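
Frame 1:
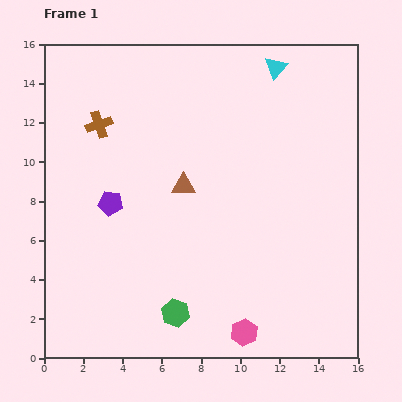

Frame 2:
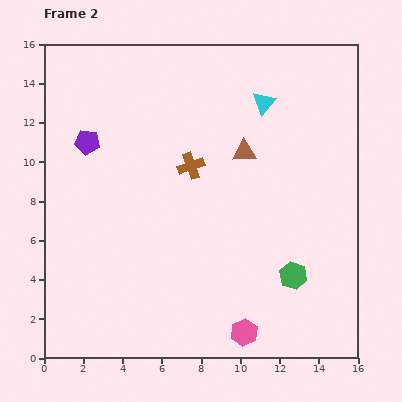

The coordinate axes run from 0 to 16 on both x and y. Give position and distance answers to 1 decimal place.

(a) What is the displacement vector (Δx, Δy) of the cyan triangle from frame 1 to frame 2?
(-0.6, -1.8)

The cyan triangle was at (11.8, 14.8) in frame 1 and (11.2, 13.0) in frame 2.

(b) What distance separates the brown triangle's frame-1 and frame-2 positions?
3.5

The brown triangle moved from (7.1, 8.8) to (10.2, 10.5), a distance of √(3.1² + 1.7²) ≈ 3.5.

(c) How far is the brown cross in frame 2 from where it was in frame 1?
5.1

The brown cross moved from (2.8, 11.9) to (7.5, 9.8), a distance of √(4.7² + 2.1²) ≈ 5.1.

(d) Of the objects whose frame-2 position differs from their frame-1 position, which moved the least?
the cyan triangle

(moved 1.9)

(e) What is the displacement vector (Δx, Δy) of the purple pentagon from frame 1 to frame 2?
(-1.2, 3.1)

The purple pentagon was at (3.4, 7.9) in frame 1 and (2.2, 11.0) in frame 2.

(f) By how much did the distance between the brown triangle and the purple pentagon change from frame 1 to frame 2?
+4.2

Distance in frame 1: 3.8. Distance in frame 2: 8.0.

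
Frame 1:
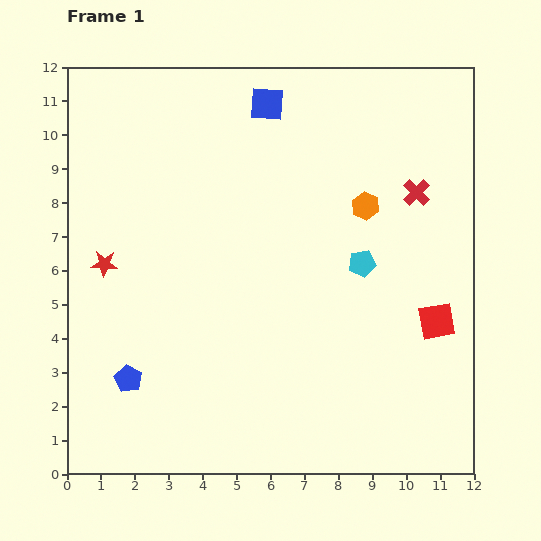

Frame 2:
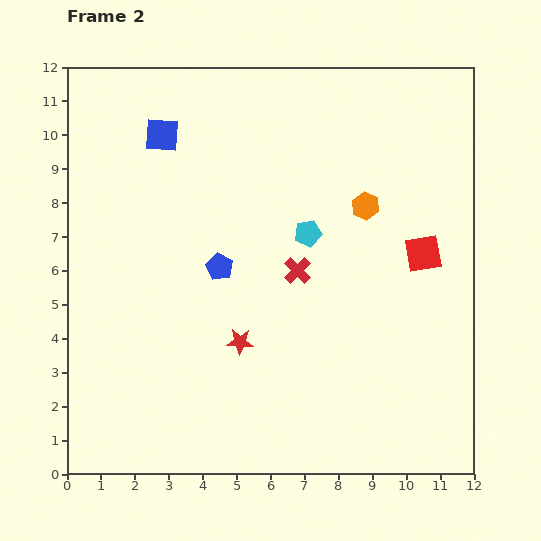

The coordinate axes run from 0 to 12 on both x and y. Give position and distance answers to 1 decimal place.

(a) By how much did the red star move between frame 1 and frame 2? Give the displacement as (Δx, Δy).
(4.0, -2.3)

The red star was at (1.1, 6.2) in frame 1 and (5.1, 3.9) in frame 2.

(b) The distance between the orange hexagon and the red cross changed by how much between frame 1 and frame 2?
+1.2

Distance in frame 1: 1.6. Distance in frame 2: 2.8.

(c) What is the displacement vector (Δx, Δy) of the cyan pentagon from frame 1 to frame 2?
(-1.6, 0.9)

The cyan pentagon was at (8.7, 6.2) in frame 1 and (7.1, 7.1) in frame 2.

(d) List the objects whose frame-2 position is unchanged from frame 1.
the orange hexagon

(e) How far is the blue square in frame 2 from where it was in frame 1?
3.2

The blue square moved from (5.9, 10.9) to (2.8, 10.0), a distance of √(3.1² + 0.9²) ≈ 3.2.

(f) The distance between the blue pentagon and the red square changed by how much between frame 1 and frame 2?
-3.3

Distance in frame 1: 9.3. Distance in frame 2: 6.0.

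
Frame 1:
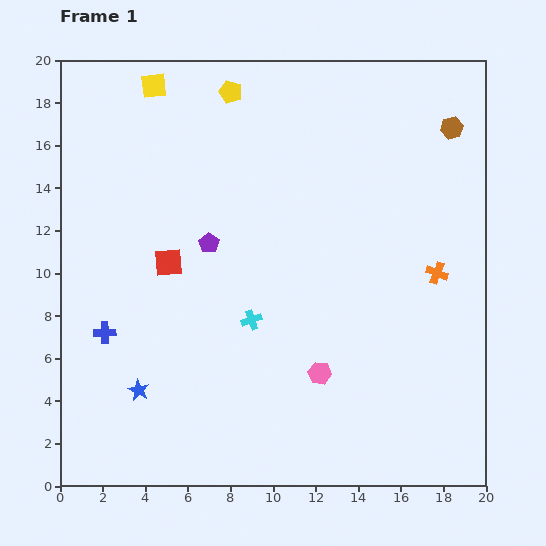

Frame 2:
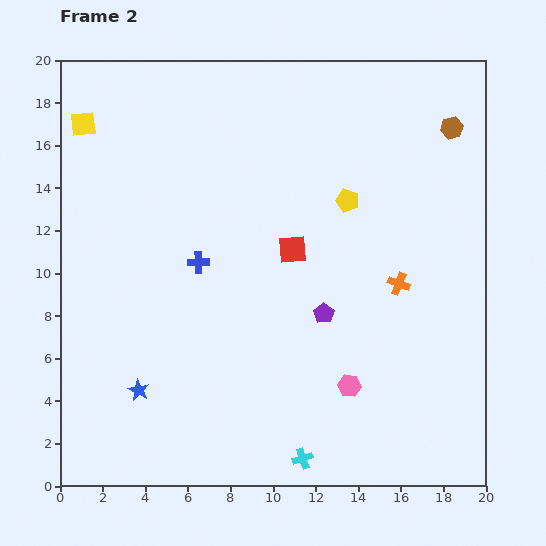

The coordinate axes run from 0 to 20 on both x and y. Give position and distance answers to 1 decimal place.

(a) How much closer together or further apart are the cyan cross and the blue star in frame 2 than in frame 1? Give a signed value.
+2.1

Distance in frame 1: 6.2. Distance in frame 2: 8.3.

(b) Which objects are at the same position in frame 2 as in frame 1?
the blue star, the brown hexagon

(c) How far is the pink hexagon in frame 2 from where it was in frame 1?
1.5

The pink hexagon moved from (12.2, 5.3) to (13.6, 4.7), a distance of √(1.4² + 0.6²) ≈ 1.5.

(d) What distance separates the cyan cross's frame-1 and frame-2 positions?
6.9

The cyan cross moved from (9.0, 7.8) to (11.4, 1.3), a distance of √(2.4² + 6.5²) ≈ 6.9.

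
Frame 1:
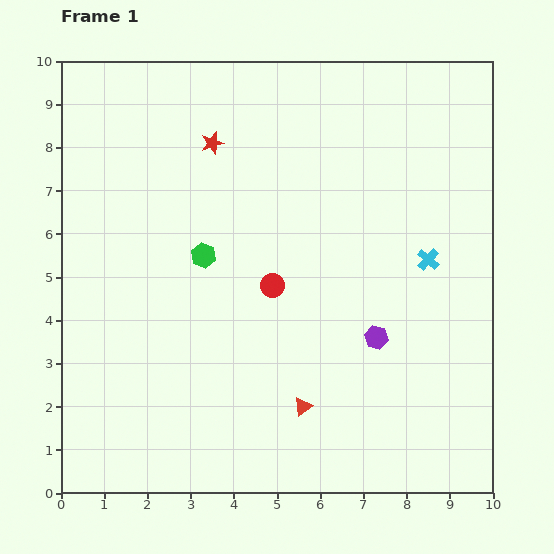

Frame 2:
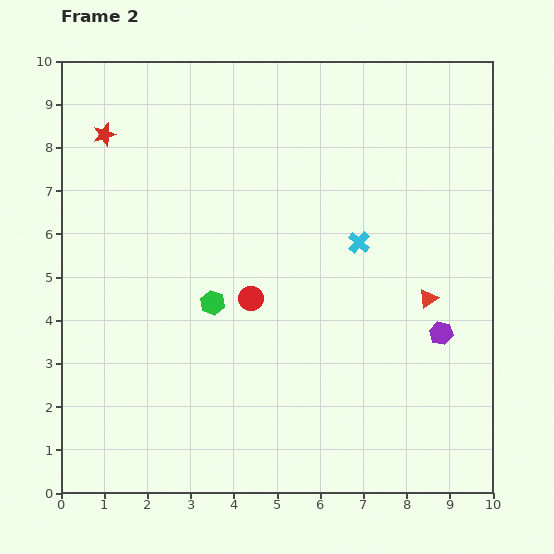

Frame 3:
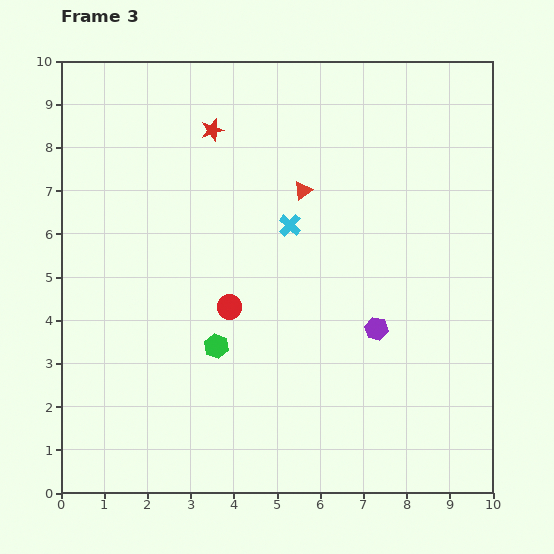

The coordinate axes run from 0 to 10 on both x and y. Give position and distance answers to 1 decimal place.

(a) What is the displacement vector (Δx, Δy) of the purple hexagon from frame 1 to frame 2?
(1.5, 0.1)

The purple hexagon was at (7.3, 3.6) in frame 1 and (8.8, 3.7) in frame 2.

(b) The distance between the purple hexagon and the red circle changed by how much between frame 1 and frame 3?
+0.7

Distance in frame 1: 2.7. Distance in frame 3: 3.4.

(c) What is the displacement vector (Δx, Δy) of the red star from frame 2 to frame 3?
(2.5, 0.1)

The red star was at (1.0, 8.3) in frame 2 and (3.5, 8.4) in frame 3.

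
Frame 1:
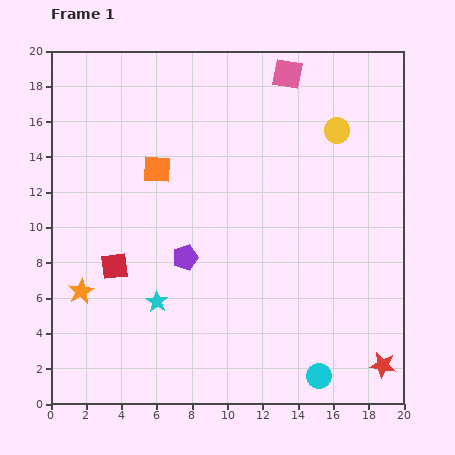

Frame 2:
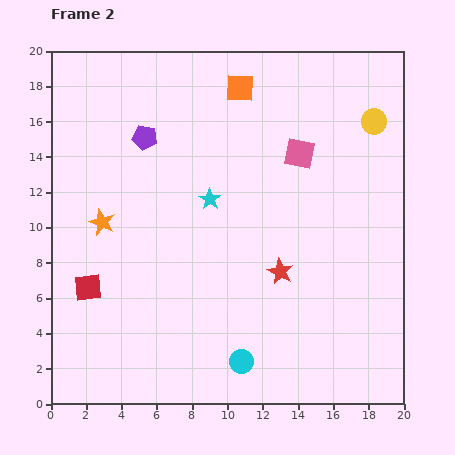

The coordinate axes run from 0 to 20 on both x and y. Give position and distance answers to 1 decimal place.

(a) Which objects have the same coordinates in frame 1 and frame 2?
none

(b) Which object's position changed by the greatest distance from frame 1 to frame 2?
the red star

(moved 7.9; next 7.2)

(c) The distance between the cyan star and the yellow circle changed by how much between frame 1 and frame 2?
-3.8

Distance in frame 1: 14.1. Distance in frame 2: 10.3.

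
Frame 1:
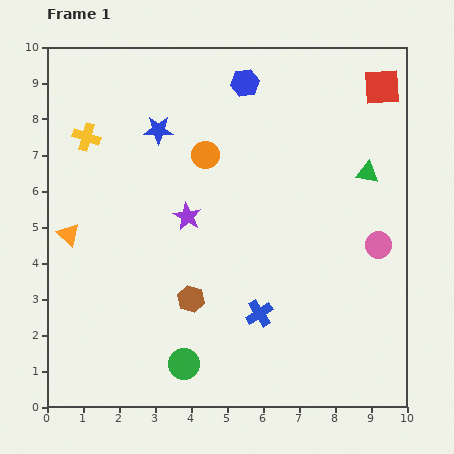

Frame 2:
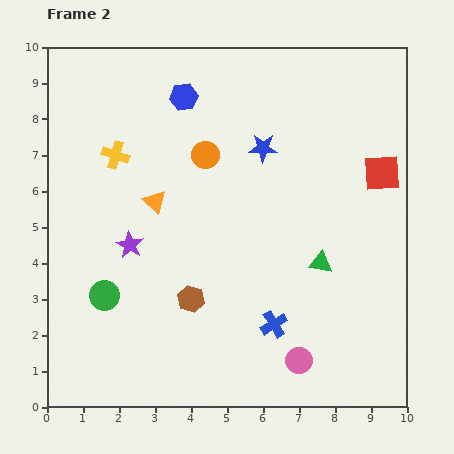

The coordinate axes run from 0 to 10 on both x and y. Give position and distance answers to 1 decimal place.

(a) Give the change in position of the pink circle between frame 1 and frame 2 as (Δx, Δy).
(-2.2, -3.2)

The pink circle was at (9.2, 4.5) in frame 1 and (7.0, 1.3) in frame 2.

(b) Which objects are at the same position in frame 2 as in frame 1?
the orange circle, the brown hexagon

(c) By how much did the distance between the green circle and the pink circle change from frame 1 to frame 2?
-0.6

Distance in frame 1: 6.3. Distance in frame 2: 5.7.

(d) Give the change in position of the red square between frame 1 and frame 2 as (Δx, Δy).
(0.0, -2.4)

The red square was at (9.3, 8.9) in frame 1 and (9.3, 6.5) in frame 2.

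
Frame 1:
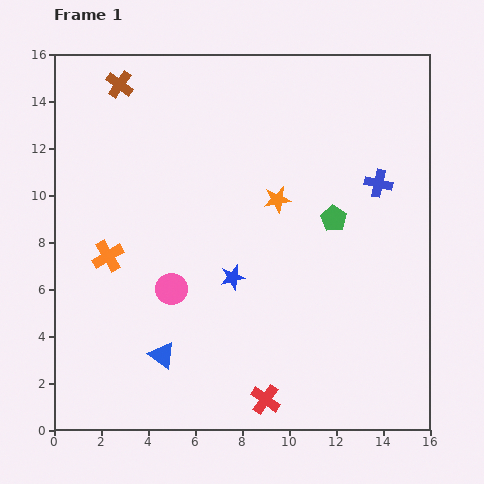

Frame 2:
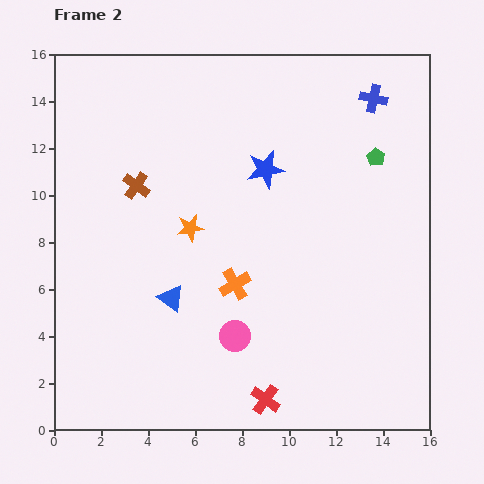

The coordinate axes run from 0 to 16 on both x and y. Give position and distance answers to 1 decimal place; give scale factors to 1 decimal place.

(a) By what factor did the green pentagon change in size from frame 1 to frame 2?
0.7×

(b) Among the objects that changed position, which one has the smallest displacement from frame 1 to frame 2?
the blue triangle

(moved 2.4)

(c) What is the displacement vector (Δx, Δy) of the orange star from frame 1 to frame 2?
(-3.7, -1.2)

The orange star was at (9.5, 9.8) in frame 1 and (5.8, 8.6) in frame 2.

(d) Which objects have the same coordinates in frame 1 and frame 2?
the red cross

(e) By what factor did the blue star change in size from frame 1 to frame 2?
1.5×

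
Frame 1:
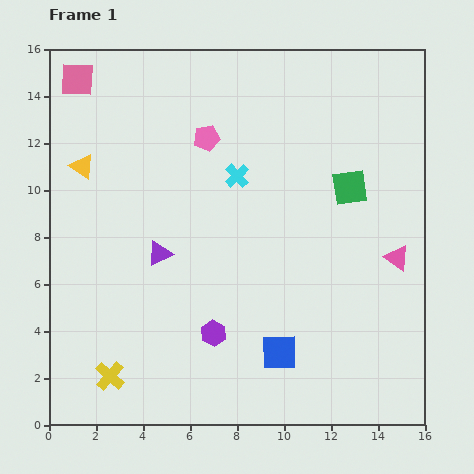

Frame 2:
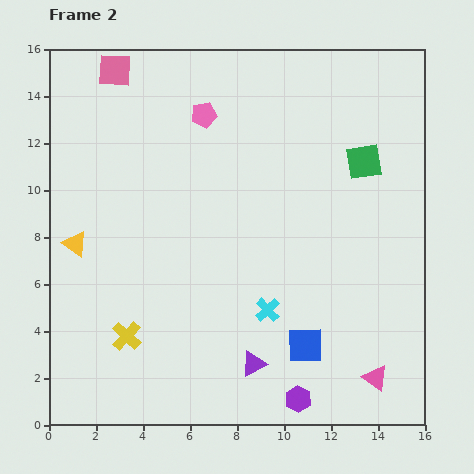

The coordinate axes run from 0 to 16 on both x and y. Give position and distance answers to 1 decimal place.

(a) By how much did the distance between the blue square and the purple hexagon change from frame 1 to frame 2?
-0.6

Distance in frame 1: 2.9. Distance in frame 2: 2.3.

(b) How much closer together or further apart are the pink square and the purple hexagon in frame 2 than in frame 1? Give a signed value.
+3.7

Distance in frame 1: 12.3. Distance in frame 2: 16.0.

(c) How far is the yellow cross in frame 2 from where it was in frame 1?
1.8

The yellow cross moved from (2.6, 2.1) to (3.3, 3.8), a distance of √(0.7² + 1.7²) ≈ 1.8.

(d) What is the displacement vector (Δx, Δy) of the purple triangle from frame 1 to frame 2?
(4.0, -4.7)

The purple triangle was at (4.7, 7.3) in frame 1 and (8.7, 2.6) in frame 2.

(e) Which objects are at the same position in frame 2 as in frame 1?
none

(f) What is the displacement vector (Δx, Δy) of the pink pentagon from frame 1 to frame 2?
(-0.1, 1.0)

The pink pentagon was at (6.7, 12.2) in frame 1 and (6.6, 13.2) in frame 2.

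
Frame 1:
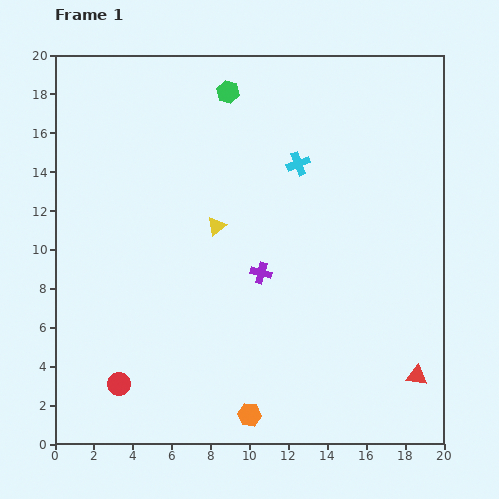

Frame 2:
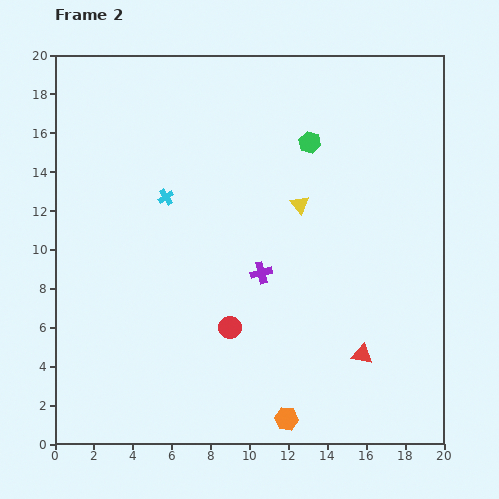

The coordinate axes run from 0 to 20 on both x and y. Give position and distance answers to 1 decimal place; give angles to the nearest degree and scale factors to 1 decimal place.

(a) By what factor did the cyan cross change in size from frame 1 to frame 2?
0.7×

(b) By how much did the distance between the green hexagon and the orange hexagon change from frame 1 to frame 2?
-2.3

Distance in frame 1: 16.6. Distance in frame 2: 14.3.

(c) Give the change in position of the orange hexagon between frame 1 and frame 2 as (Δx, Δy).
(1.9, -0.2)

The orange hexagon was at (10.0, 1.5) in frame 1 and (11.9, 1.3) in frame 2.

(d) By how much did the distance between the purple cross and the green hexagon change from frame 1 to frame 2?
-2.3

Distance in frame 1: 9.5. Distance in frame 2: 7.2.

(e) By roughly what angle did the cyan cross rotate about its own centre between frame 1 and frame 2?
15° counter-clockwise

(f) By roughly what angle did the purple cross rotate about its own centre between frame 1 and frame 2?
29° counter-clockwise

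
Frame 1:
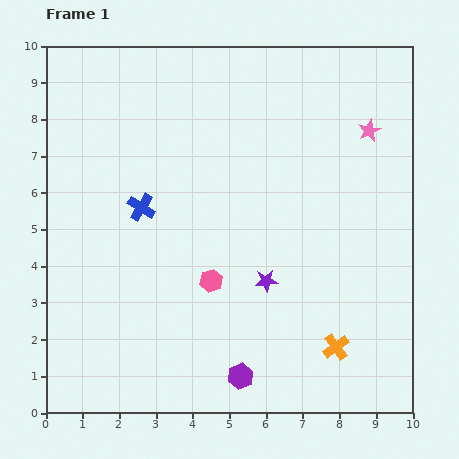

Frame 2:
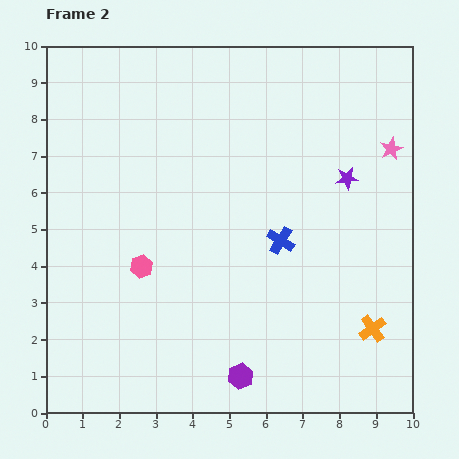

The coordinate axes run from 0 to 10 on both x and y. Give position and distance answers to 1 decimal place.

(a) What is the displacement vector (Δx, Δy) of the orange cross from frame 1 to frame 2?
(1.0, 0.5)

The orange cross was at (7.9, 1.8) in frame 1 and (8.9, 2.3) in frame 2.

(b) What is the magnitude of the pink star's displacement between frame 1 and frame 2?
0.8

The pink star moved from (8.8, 7.7) to (9.4, 7.2), a distance of √(0.6² + 0.5²) ≈ 0.8.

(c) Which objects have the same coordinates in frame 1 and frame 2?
the purple hexagon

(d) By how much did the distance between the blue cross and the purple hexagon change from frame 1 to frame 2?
-1.4

Distance in frame 1: 5.3. Distance in frame 2: 3.9.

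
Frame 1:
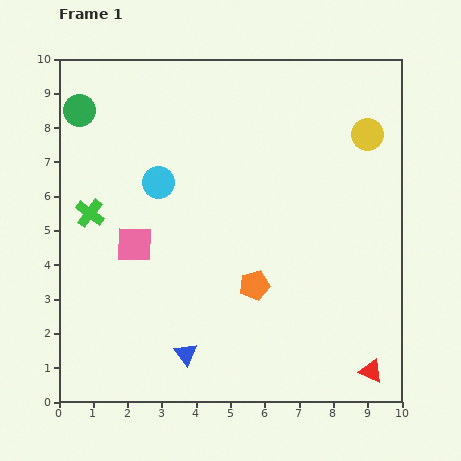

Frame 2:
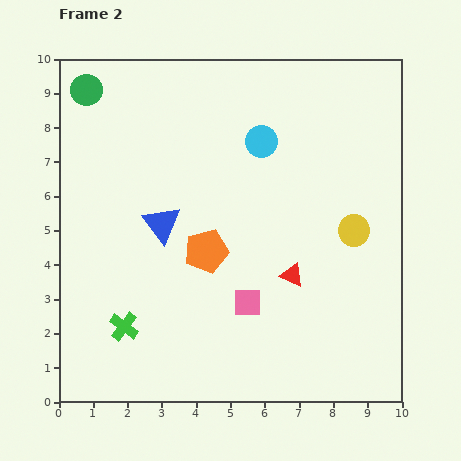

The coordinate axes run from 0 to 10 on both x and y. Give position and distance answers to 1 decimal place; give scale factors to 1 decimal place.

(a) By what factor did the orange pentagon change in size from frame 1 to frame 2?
1.4×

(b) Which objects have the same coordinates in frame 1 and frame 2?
none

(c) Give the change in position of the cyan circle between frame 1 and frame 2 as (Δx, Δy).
(3.0, 1.2)

The cyan circle was at (2.9, 6.4) in frame 1 and (5.9, 7.6) in frame 2.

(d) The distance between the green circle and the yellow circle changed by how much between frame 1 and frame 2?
+0.4

Distance in frame 1: 8.4. Distance in frame 2: 8.8.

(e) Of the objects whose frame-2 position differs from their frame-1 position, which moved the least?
the green circle

(moved 0.6)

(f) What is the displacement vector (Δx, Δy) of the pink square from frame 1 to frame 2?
(3.3, -1.7)

The pink square was at (2.2, 4.6) in frame 1 and (5.5, 2.9) in frame 2.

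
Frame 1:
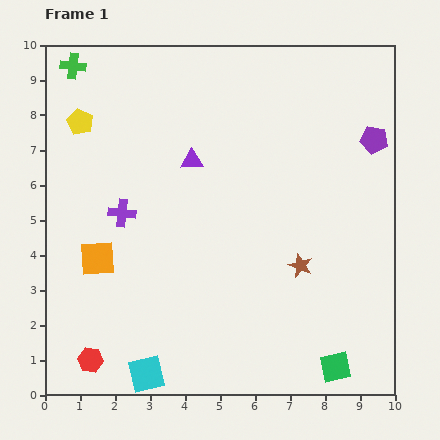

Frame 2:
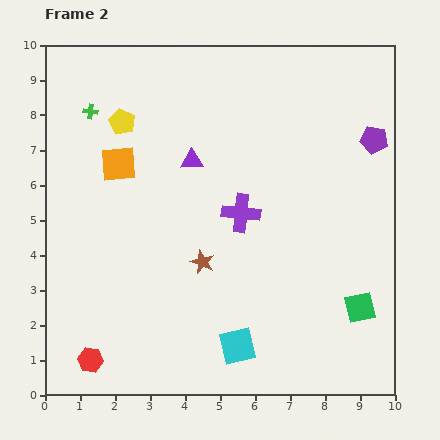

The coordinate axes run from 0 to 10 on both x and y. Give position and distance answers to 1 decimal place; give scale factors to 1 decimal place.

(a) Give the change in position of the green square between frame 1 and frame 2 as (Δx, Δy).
(0.7, 1.7)

The green square was at (8.3, 0.8) in frame 1 and (9.0, 2.5) in frame 2.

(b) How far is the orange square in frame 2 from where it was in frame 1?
2.8

The orange square moved from (1.5, 3.9) to (2.1, 6.6), a distance of √(0.6² + 2.7²) ≈ 2.8.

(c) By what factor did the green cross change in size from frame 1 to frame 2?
0.6×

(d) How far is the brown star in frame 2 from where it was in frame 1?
2.8

The brown star moved from (7.3, 3.7) to (4.5, 3.8), a distance of √(2.8² + 0.1²) ≈ 2.8.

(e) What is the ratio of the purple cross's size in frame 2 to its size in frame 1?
1.4×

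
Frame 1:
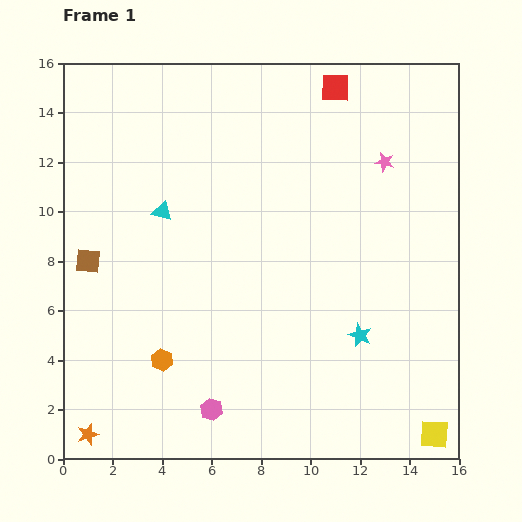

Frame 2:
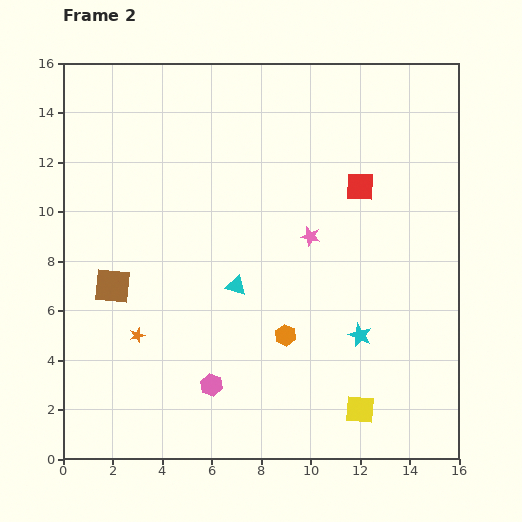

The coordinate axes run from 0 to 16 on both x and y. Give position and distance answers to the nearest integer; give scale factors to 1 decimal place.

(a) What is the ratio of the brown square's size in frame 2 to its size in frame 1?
1.5×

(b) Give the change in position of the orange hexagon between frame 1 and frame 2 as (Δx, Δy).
(5, 1)

The orange hexagon was at (4, 4) in frame 1 and (9, 5) in frame 2.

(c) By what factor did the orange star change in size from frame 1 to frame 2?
0.7×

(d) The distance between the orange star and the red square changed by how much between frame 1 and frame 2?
-6

Distance in frame 1: 17. Distance in frame 2: 11.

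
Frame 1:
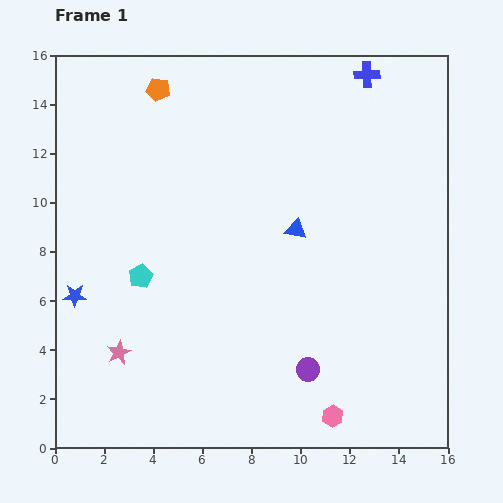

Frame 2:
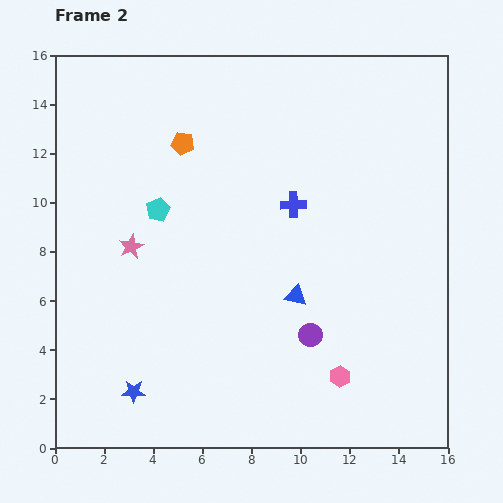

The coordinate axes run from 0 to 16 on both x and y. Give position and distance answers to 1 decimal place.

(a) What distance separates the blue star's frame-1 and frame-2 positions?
4.6

The blue star moved from (0.8, 6.2) to (3.2, 2.3), a distance of √(2.4² + 3.9²) ≈ 4.6.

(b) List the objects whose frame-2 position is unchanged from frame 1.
none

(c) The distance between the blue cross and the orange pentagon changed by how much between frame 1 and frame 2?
-3.4

Distance in frame 1: 8.5. Distance in frame 2: 5.1.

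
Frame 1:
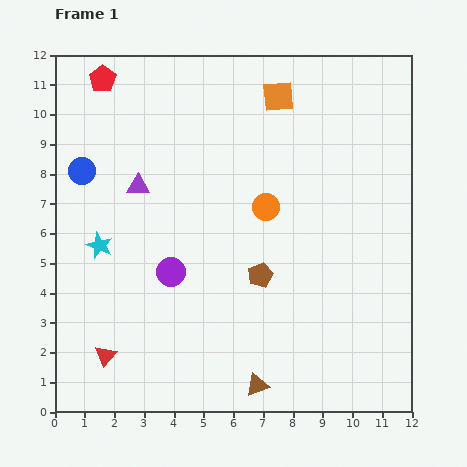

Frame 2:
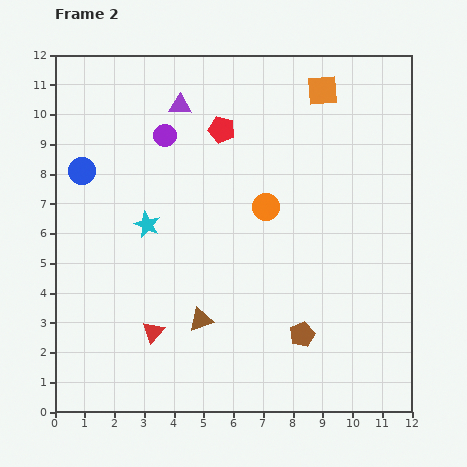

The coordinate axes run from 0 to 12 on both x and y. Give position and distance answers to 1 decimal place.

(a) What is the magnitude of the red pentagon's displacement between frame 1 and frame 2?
4.3

The red pentagon moved from (1.6, 11.2) to (5.6, 9.5), a distance of √(4.0² + 1.7²) ≈ 4.3.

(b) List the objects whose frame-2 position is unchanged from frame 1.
the orange circle, the blue circle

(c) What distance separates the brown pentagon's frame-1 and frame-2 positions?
2.4

The brown pentagon moved from (6.9, 4.6) to (8.3, 2.6), a distance of √(1.4² + 2.0²) ≈ 2.4.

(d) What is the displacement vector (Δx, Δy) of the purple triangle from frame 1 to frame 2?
(1.4, 2.7)

The purple triangle was at (2.8, 7.6) in frame 1 and (4.2, 10.3) in frame 2.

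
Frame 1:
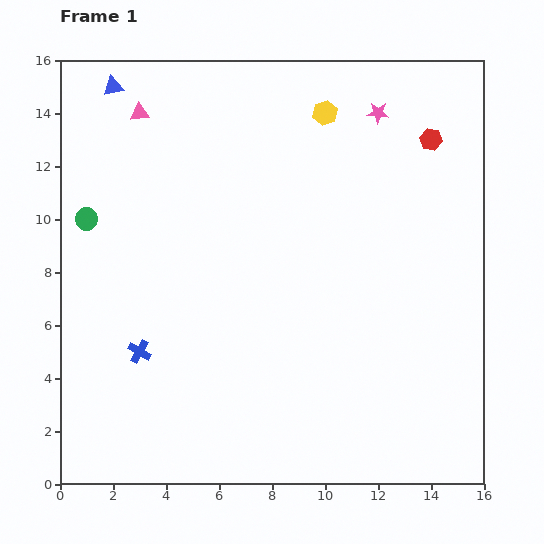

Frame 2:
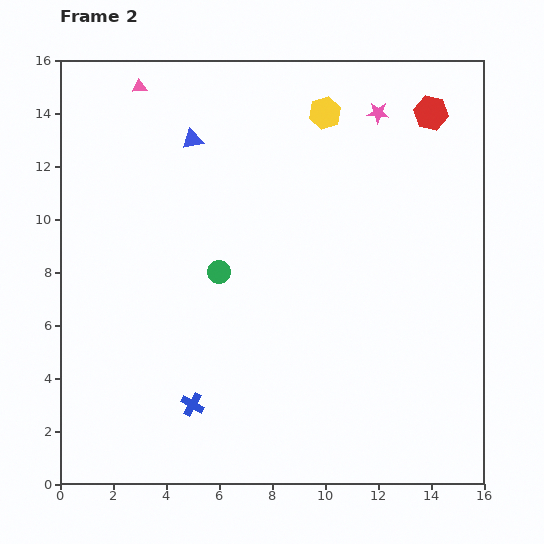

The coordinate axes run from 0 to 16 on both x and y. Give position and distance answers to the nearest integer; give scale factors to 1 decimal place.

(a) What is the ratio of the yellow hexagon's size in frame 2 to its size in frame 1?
1.3×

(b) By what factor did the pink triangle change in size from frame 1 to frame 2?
0.7×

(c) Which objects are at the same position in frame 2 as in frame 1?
the pink star, the yellow hexagon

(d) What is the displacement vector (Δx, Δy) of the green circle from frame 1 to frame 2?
(5, -2)

The green circle was at (1, 10) in frame 1 and (6, 8) in frame 2.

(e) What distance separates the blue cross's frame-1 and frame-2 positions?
3

The blue cross moved from (3, 5) to (5, 3), a distance of √(2² + 2²) ≈ 3.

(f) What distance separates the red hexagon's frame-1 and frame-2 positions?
1

The red hexagon moved from (14, 13) to (14, 14), a distance of √(0² + 1²) ≈ 1.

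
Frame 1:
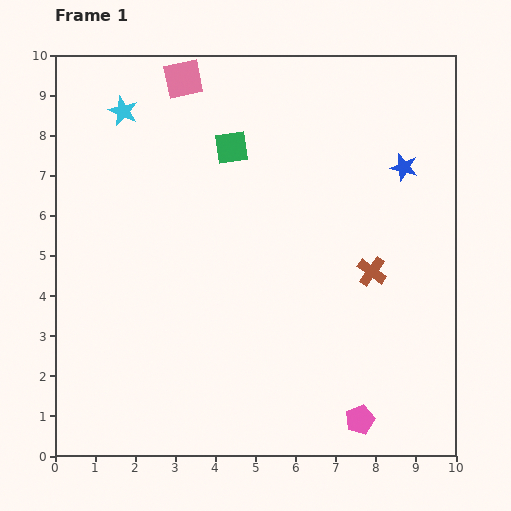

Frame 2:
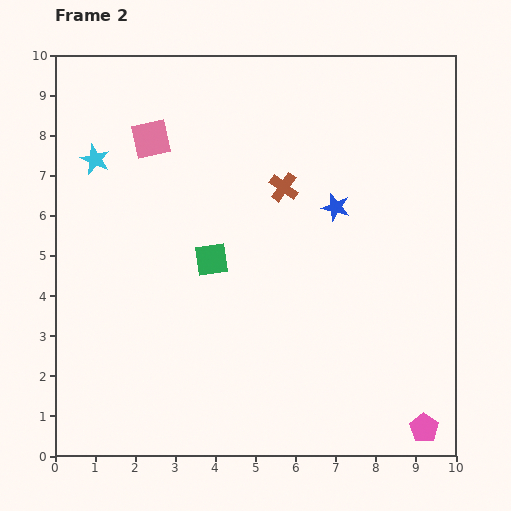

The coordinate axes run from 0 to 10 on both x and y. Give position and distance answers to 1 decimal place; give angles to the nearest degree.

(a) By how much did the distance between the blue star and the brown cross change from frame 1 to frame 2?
-1.3

Distance in frame 1: 2.7. Distance in frame 2: 1.4.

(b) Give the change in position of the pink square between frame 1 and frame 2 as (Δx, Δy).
(-0.8, -1.5)

The pink square was at (3.2, 9.4) in frame 1 and (2.4, 7.9) in frame 2.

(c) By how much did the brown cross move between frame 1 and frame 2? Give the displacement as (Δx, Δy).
(-2.2, 2.1)

The brown cross was at (7.9, 4.6) in frame 1 and (5.7, 6.7) in frame 2.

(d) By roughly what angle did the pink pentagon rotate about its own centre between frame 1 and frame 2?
15° counter-clockwise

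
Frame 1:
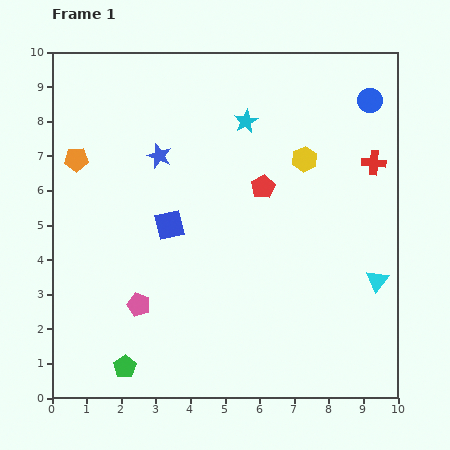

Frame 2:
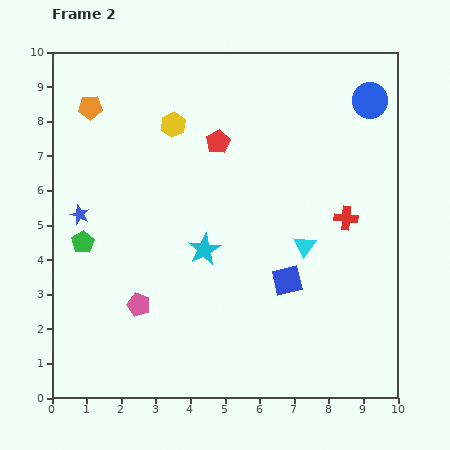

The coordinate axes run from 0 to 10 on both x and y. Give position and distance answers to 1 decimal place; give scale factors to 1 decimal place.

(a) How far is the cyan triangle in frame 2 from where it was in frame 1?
2.3

The cyan triangle moved from (9.4, 3.4) to (7.3, 4.4), a distance of √(2.1² + 1.0²) ≈ 2.3.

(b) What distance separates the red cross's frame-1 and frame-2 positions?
1.8

The red cross moved from (9.3, 6.8) to (8.5, 5.2), a distance of √(0.8² + 1.6²) ≈ 1.8.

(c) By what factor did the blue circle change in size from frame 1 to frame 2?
1.4×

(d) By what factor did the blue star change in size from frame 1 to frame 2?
0.8×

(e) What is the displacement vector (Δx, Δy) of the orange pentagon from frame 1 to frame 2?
(0.4, 1.5)

The orange pentagon was at (0.7, 6.9) in frame 1 and (1.1, 8.4) in frame 2.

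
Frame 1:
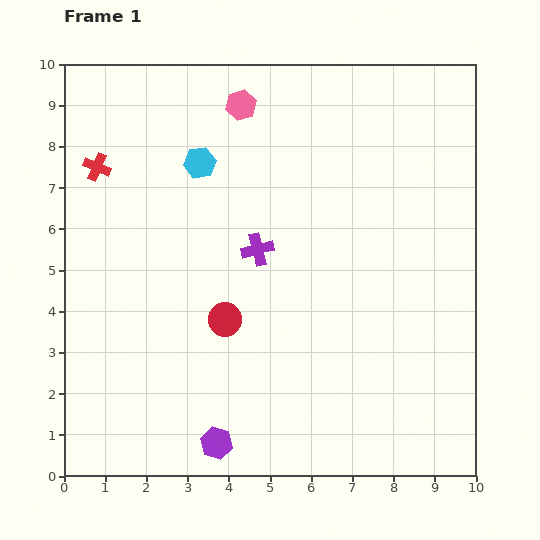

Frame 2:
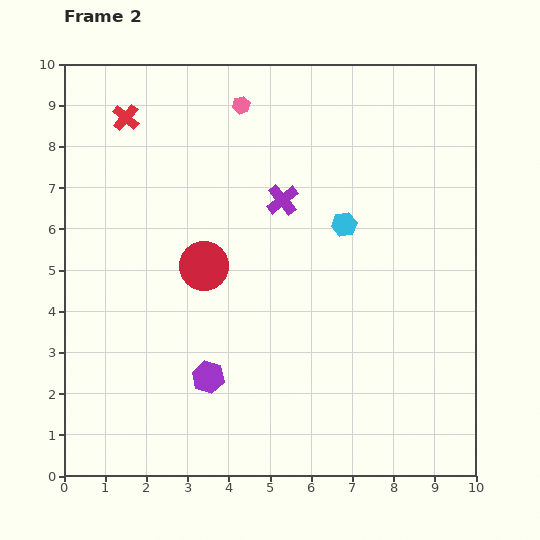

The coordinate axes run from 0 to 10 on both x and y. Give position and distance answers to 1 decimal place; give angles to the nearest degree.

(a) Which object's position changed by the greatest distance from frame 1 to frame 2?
the cyan hexagon

(moved 3.8; next 1.6)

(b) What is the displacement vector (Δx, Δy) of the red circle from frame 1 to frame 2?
(-0.5, 1.3)

The red circle was at (3.9, 3.8) in frame 1 and (3.4, 5.1) in frame 2.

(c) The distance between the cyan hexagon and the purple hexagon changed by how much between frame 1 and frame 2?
-1.8

Distance in frame 1: 6.8. Distance in frame 2: 5.0.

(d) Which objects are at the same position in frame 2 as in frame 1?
the pink hexagon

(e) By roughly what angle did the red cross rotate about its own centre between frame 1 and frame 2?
18° clockwise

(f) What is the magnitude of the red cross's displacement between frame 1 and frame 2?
1.4

The red cross moved from (0.8, 7.5) to (1.5, 8.7), a distance of √(0.7² + 1.2²) ≈ 1.4.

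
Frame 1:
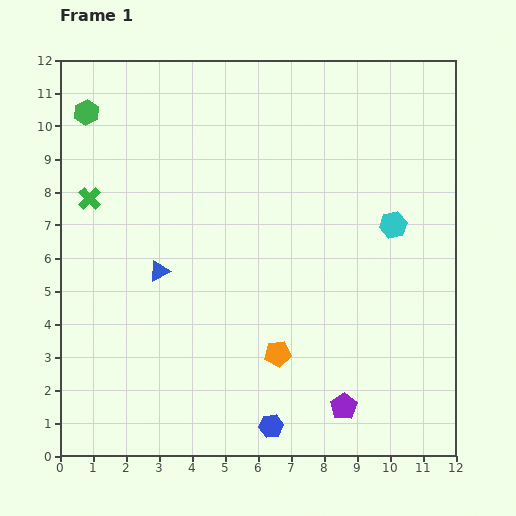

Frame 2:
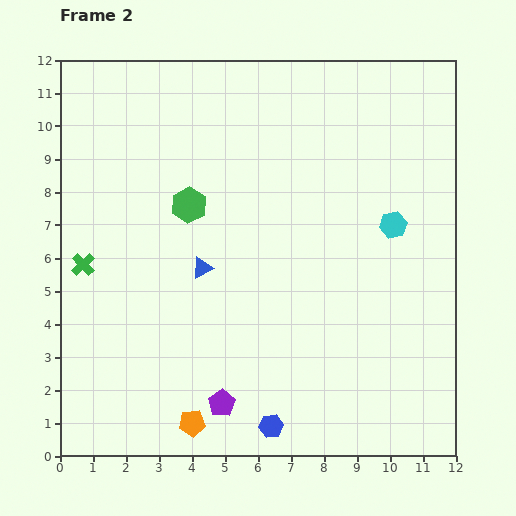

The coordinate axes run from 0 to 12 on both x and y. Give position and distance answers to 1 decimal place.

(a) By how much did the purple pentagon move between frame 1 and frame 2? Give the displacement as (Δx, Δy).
(-3.7, 0.1)

The purple pentagon was at (8.6, 1.5) in frame 1 and (4.9, 1.6) in frame 2.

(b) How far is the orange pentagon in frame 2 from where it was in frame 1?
3.3

The orange pentagon moved from (6.6, 3.1) to (4.0, 1.0), a distance of √(2.6² + 2.1²) ≈ 3.3.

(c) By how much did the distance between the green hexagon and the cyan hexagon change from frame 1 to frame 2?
-3.7

Distance in frame 1: 9.9. Distance in frame 2: 6.2.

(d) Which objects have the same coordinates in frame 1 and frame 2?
the cyan hexagon, the blue hexagon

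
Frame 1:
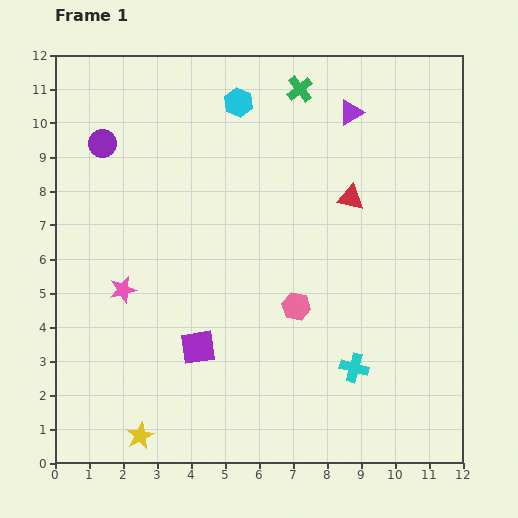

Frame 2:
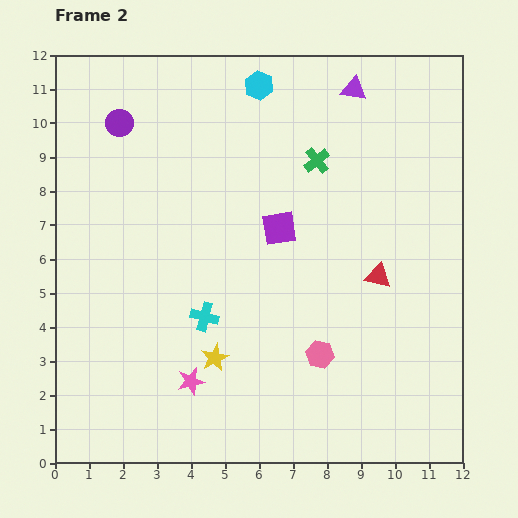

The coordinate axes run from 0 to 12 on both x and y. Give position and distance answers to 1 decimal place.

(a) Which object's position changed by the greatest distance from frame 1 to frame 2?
the cyan cross

(moved 4.6; next 4.2)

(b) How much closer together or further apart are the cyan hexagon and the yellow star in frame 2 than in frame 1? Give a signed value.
-2.1

Distance in frame 1: 10.2. Distance in frame 2: 8.1.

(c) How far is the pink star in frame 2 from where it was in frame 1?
3.4

The pink star moved from (2.0, 5.1) to (4.0, 2.4), a distance of √(2.0² + 2.7²) ≈ 3.4.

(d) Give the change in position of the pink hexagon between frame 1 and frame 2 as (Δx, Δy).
(0.7, -1.4)

The pink hexagon was at (7.1, 4.6) in frame 1 and (7.8, 3.2) in frame 2.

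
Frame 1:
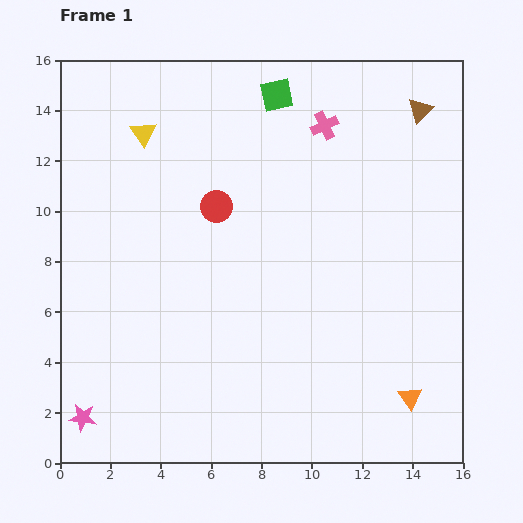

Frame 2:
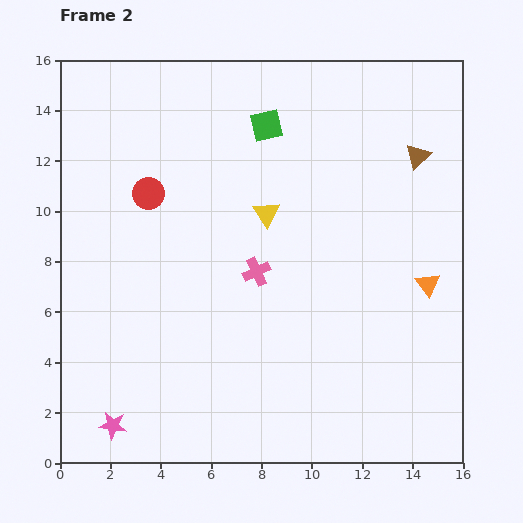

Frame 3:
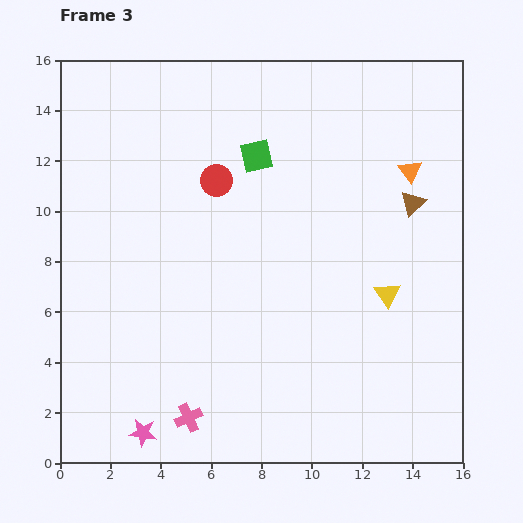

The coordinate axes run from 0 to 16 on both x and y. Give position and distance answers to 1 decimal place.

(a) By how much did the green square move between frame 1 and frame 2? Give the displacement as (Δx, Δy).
(-0.4, -1.2)

The green square was at (8.6, 14.6) in frame 1 and (8.2, 13.4) in frame 2.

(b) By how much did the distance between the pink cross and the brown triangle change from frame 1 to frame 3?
+8.5

Distance in frame 1: 3.8. Distance in frame 3: 12.3.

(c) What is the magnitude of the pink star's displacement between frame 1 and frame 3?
2.5

The pink star moved from (0.9, 1.8) to (3.3, 1.2), a distance of √(2.4² + 0.6²) ≈ 2.5.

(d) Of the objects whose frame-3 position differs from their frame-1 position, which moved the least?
the red circle

(moved 1.0)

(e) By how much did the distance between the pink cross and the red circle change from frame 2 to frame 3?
+4.2

Distance in frame 2: 5.3. Distance in frame 3: 9.5.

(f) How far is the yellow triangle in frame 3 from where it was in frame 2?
5.8

The yellow triangle moved from (8.2, 9.9) to (13.0, 6.7), a distance of √(4.8² + 3.2²) ≈ 5.8.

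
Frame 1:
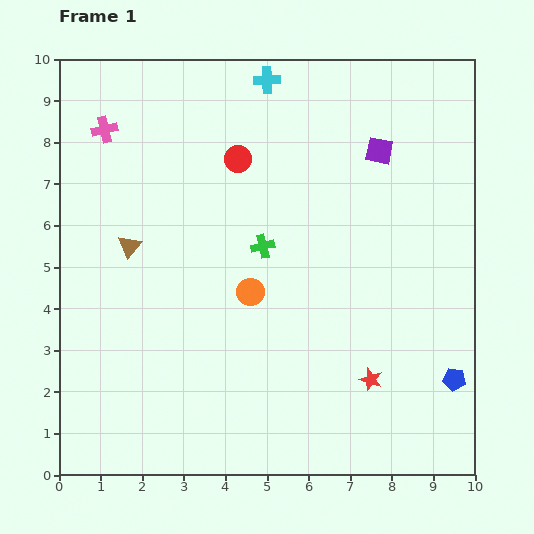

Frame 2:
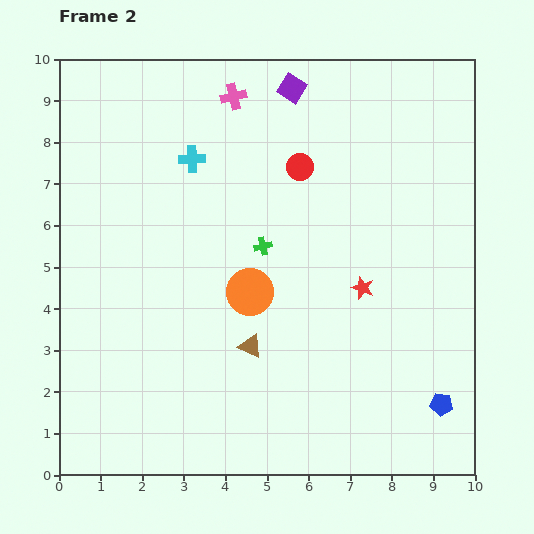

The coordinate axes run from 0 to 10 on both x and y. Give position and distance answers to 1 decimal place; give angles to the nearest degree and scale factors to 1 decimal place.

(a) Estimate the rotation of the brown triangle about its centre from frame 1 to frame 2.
43° counter-clockwise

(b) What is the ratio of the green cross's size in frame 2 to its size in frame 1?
0.8×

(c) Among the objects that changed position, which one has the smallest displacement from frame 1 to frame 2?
the blue pentagon

(moved 0.7)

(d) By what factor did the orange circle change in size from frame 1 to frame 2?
1.7×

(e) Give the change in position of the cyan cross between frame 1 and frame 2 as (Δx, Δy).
(-1.8, -1.9)

The cyan cross was at (5.0, 9.5) in frame 1 and (3.2, 7.6) in frame 2.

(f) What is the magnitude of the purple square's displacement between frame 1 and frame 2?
2.6

The purple square moved from (7.7, 7.8) to (5.6, 9.3), a distance of √(2.1² + 1.5²) ≈ 2.6.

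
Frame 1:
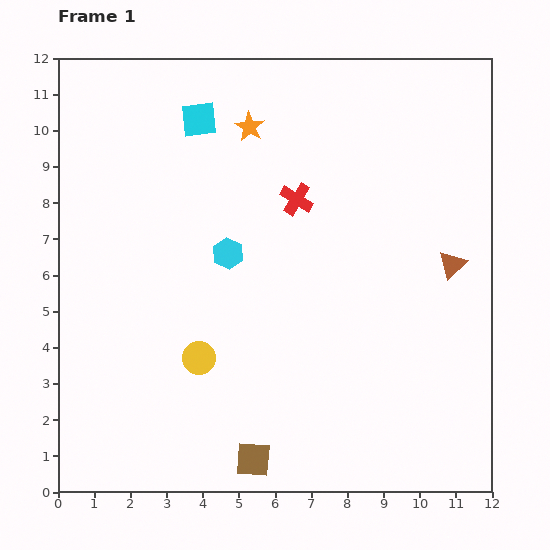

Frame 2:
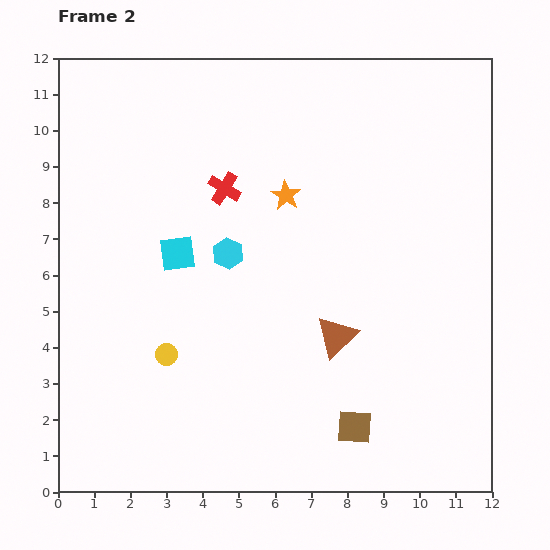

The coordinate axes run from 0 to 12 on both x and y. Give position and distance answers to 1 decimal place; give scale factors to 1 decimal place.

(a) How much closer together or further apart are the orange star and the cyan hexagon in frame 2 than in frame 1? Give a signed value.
-1.3

Distance in frame 1: 3.6. Distance in frame 2: 2.3.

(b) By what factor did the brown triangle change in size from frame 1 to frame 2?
1.5×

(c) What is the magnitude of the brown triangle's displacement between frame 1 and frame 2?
3.8

The brown triangle moved from (10.9, 6.3) to (7.7, 4.3), a distance of √(3.2² + 2.0²) ≈ 3.8.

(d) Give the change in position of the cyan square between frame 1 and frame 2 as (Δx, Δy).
(-0.6, -3.7)

The cyan square was at (3.9, 10.3) in frame 1 and (3.3, 6.6) in frame 2.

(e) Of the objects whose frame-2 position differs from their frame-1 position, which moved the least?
the yellow circle

(moved 0.9)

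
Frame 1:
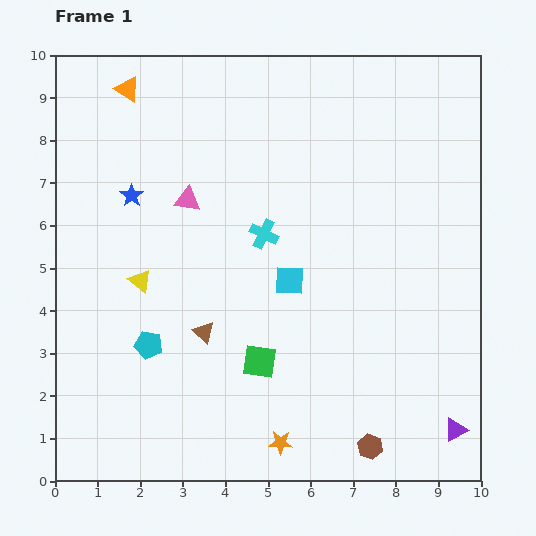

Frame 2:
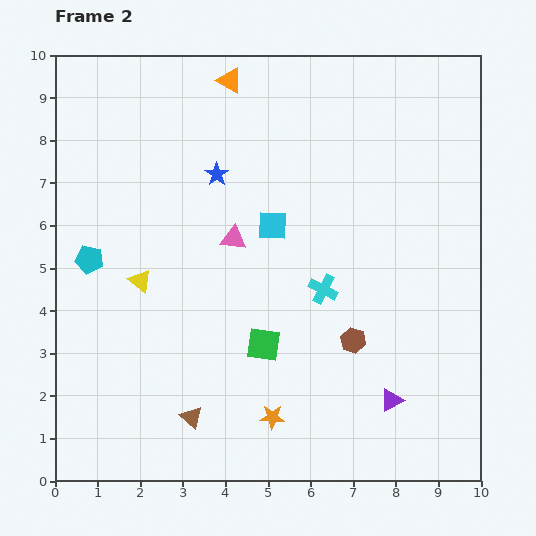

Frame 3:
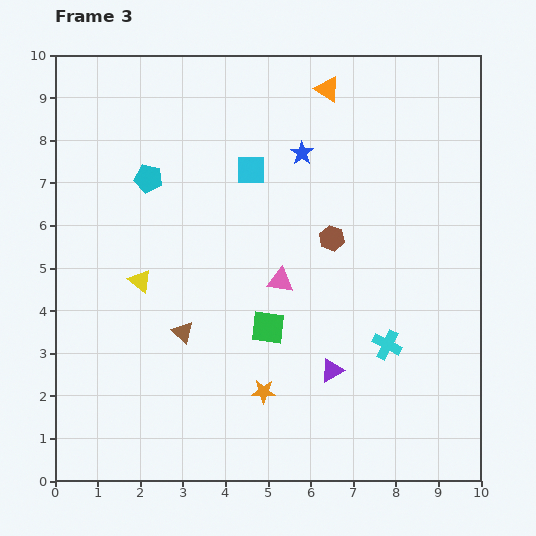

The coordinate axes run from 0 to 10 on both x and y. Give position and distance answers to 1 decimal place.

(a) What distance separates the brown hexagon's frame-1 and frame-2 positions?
2.5

The brown hexagon moved from (7.4, 0.8) to (7.0, 3.3), a distance of √(0.4² + 2.5²) ≈ 2.5.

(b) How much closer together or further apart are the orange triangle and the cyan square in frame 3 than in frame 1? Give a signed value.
-3.3

Distance in frame 1: 5.9. Distance in frame 3: 2.6.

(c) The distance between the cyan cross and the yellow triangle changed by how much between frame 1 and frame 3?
+2.9

Distance in frame 1: 3.1. Distance in frame 3: 6.0.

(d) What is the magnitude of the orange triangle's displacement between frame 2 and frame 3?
2.3

The orange triangle moved from (4.1, 9.4) to (6.4, 9.2), a distance of √(2.3² + 0.2²) ≈ 2.3.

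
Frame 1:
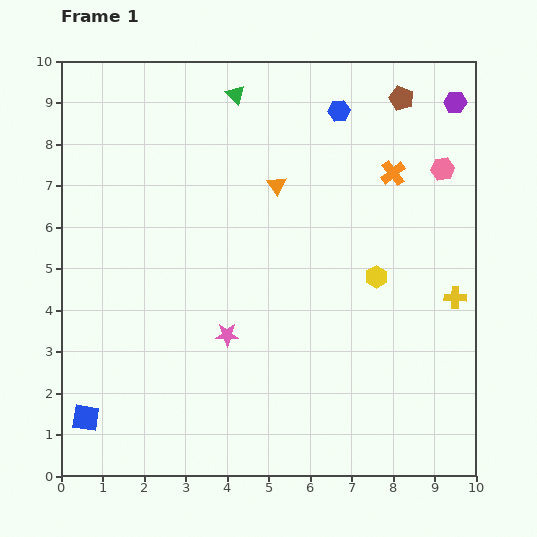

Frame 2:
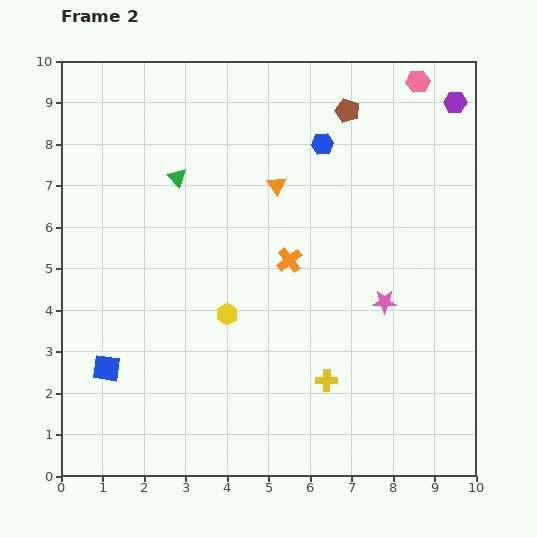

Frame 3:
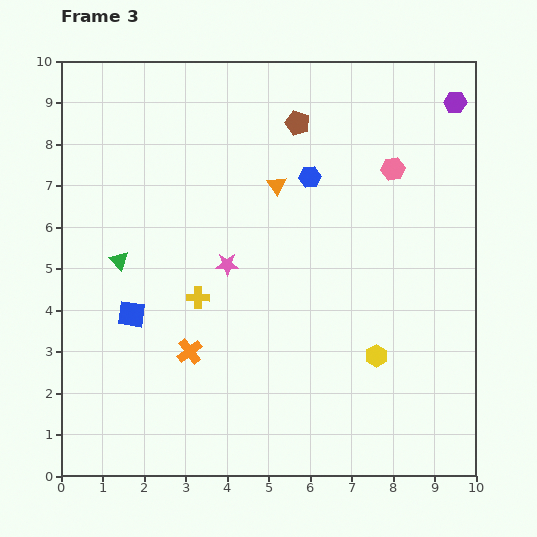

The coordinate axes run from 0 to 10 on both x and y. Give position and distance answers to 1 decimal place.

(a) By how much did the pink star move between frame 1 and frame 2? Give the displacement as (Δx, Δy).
(3.8, 0.8)

The pink star was at (4.0, 3.4) in frame 1 and (7.8, 4.2) in frame 2.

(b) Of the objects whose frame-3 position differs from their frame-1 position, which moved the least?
the pink hexagon

(moved 1.2)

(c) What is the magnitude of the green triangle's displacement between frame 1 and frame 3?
4.9

The green triangle moved from (4.2, 9.2) to (1.4, 5.2), a distance of √(2.8² + 4.0²) ≈ 4.9.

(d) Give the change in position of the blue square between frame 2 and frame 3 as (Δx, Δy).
(0.6, 1.3)

The blue square was at (1.1, 2.6) in frame 2 and (1.7, 3.9) in frame 3.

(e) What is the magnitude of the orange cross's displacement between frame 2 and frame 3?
3.3

The orange cross moved from (5.5, 5.2) to (3.1, 3.0), a distance of √(2.4² + 2.2²) ≈ 3.3.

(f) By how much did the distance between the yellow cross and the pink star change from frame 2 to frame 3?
-1.3

Distance in frame 2: 2.4. Distance in frame 3: 1.1.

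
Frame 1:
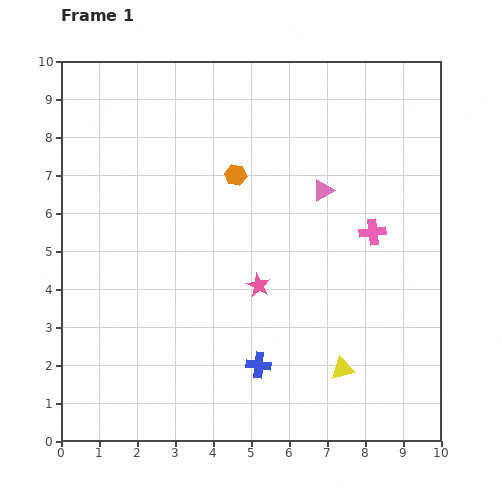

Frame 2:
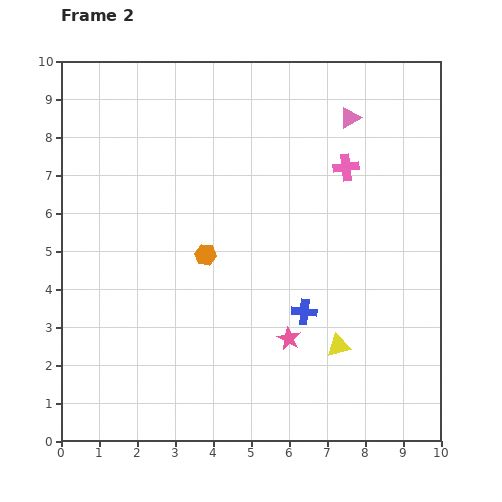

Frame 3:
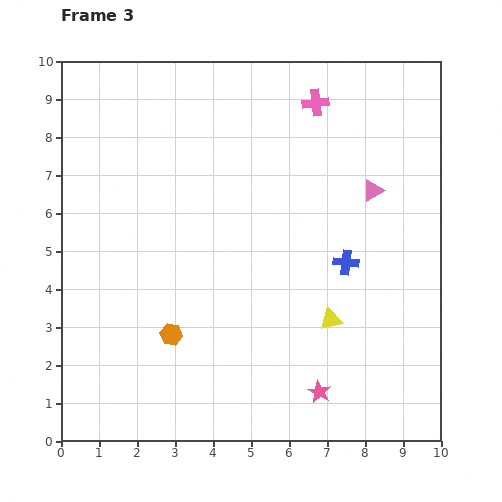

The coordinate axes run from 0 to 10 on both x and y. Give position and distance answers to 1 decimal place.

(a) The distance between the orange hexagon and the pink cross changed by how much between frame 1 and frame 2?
+0.5

Distance in frame 1: 3.9. Distance in frame 2: 4.4.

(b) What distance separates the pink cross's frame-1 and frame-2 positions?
1.8

The pink cross moved from (8.2, 5.5) to (7.5, 7.2), a distance of √(0.7² + 1.7²) ≈ 1.8.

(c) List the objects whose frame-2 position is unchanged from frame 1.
none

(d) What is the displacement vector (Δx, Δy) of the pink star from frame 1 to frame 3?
(1.6, -2.8)

The pink star was at (5.2, 4.1) in frame 1 and (6.8, 1.3) in frame 3.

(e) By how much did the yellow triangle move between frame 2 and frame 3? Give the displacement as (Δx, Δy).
(-0.2, 0.7)

The yellow triangle was at (7.3, 2.5) in frame 2 and (7.1, 3.2) in frame 3.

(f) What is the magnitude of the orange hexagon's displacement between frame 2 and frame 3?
2.3

The orange hexagon moved from (3.8, 4.9) to (2.9, 2.8), a distance of √(0.9² + 2.1²) ≈ 2.3.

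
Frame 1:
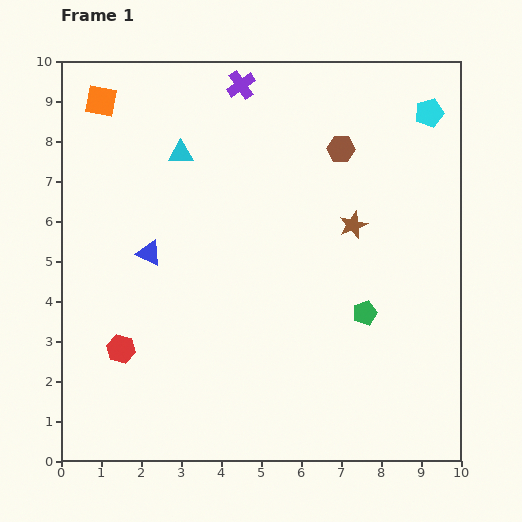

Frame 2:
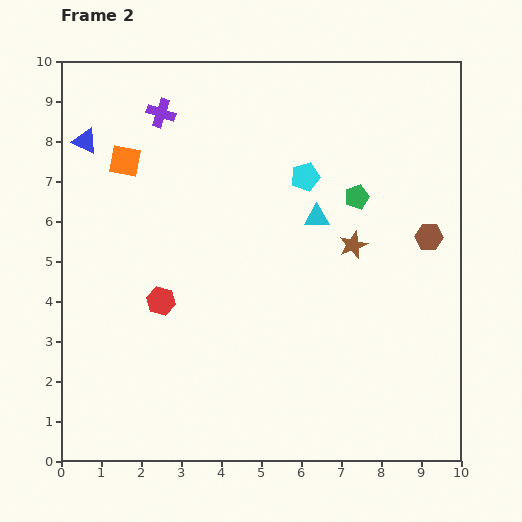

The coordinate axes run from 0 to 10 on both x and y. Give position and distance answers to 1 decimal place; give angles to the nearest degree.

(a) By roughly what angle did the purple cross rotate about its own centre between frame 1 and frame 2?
37° counter-clockwise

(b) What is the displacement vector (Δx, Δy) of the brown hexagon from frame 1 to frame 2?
(2.2, -2.2)

The brown hexagon was at (7.0, 7.8) in frame 1 and (9.2, 5.6) in frame 2.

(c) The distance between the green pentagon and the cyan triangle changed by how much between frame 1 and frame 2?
-5.0

Distance in frame 1: 6.1. Distance in frame 2: 1.1.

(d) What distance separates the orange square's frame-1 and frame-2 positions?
1.6

The orange square moved from (1.0, 9.0) to (1.6, 7.5), a distance of √(0.6² + 1.5²) ≈ 1.6.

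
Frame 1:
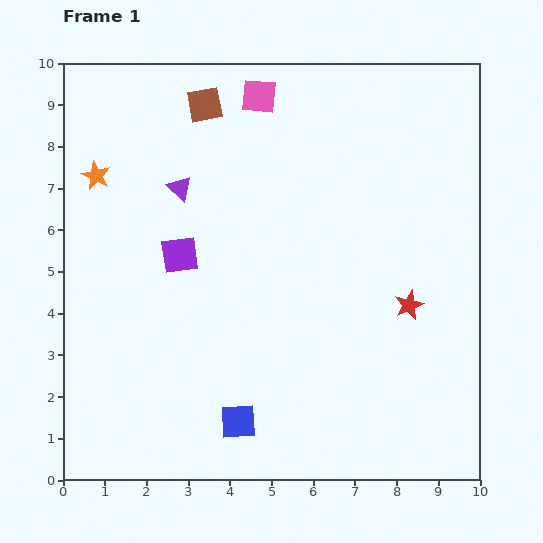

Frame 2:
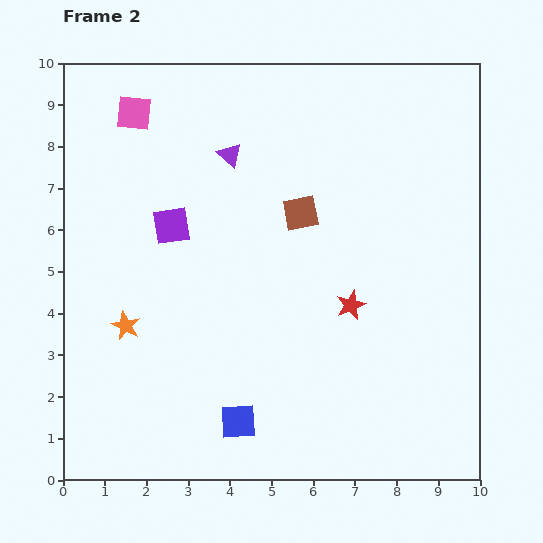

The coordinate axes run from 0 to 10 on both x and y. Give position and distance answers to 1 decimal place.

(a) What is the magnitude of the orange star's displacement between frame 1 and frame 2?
3.7

The orange star moved from (0.8, 7.3) to (1.5, 3.7), a distance of √(0.7² + 3.6²) ≈ 3.7.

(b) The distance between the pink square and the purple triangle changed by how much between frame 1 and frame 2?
-0.4

Distance in frame 1: 2.9. Distance in frame 2: 2.5.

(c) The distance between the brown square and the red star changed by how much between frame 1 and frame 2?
-4.4

Distance in frame 1: 6.9. Distance in frame 2: 2.5.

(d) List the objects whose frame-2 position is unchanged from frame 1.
the blue square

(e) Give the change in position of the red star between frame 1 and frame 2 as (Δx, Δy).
(-1.4, 0.0)

The red star was at (8.3, 4.2) in frame 1 and (6.9, 4.2) in frame 2.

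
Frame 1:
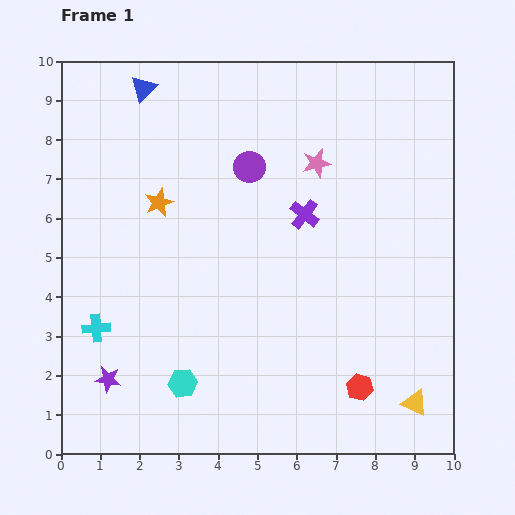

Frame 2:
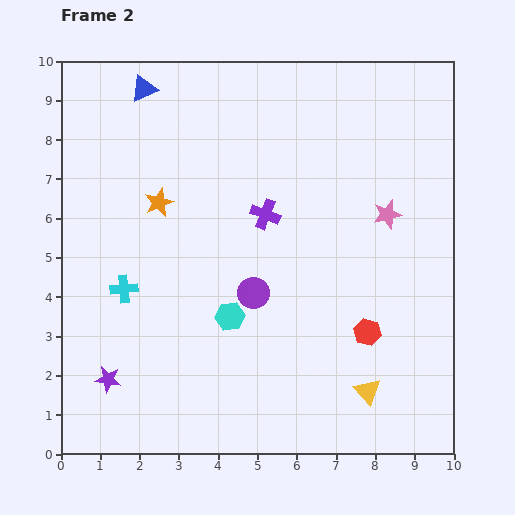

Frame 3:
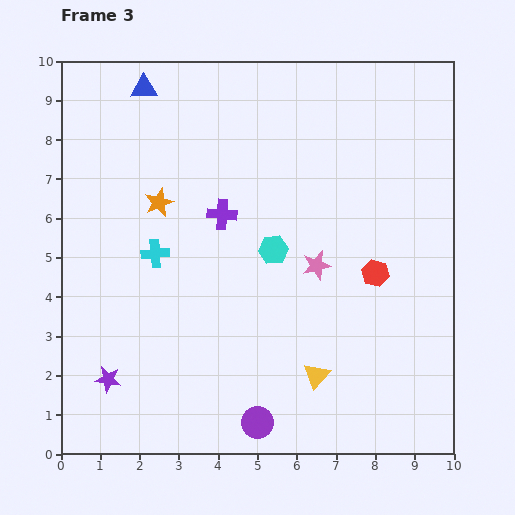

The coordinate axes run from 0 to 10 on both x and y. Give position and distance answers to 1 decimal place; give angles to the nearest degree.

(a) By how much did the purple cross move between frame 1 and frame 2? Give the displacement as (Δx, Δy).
(-1.0, 0.0)

The purple cross was at (6.2, 6.1) in frame 1 and (5.2, 6.1) in frame 2.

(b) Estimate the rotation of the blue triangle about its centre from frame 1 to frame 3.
44° clockwise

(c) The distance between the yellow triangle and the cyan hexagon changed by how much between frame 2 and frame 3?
-0.6

Distance in frame 2: 4.0. Distance in frame 3: 3.4.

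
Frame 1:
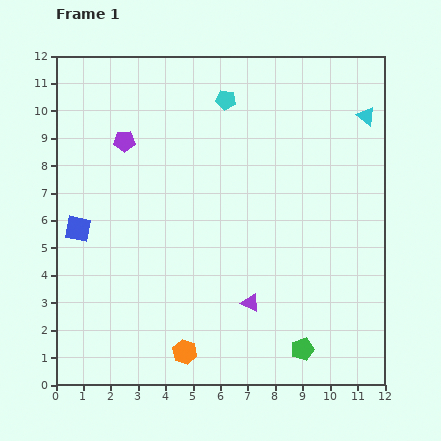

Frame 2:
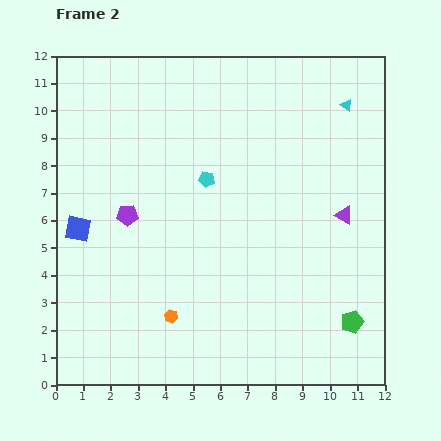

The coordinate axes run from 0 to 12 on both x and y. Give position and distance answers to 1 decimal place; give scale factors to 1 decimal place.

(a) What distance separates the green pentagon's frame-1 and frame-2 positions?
2.1

The green pentagon moved from (9.0, 1.3) to (10.8, 2.3), a distance of √(1.8² + 1.0²) ≈ 2.1.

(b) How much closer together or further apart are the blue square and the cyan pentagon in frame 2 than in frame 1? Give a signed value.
-2.2

Distance in frame 1: 7.2. Distance in frame 2: 5.0.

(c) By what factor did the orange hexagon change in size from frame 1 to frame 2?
0.6×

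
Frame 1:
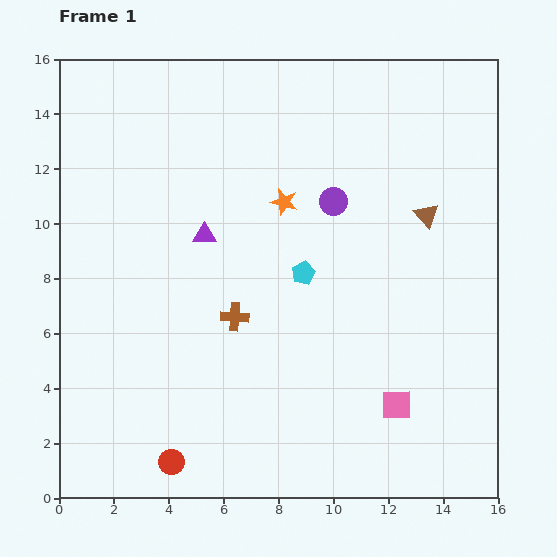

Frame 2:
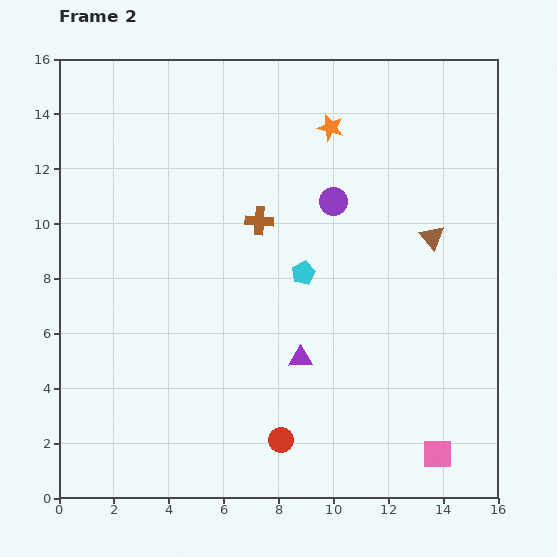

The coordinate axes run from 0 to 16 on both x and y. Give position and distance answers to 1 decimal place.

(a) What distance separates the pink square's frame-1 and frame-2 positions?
2.3

The pink square moved from (12.3, 3.4) to (13.8, 1.6), a distance of √(1.5² + 1.8²) ≈ 2.3.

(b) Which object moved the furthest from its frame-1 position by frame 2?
the purple triangle

(moved 5.7; next 4.1)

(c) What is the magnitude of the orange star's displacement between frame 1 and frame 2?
3.2

The orange star moved from (8.2, 10.8) to (9.9, 13.5), a distance of √(1.7² + 2.7²) ≈ 3.2.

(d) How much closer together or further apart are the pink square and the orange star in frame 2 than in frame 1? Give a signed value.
+4.0

Distance in frame 1: 8.5. Distance in frame 2: 12.5.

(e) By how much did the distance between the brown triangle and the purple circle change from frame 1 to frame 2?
+0.4

Distance in frame 1: 3.4. Distance in frame 2: 3.8.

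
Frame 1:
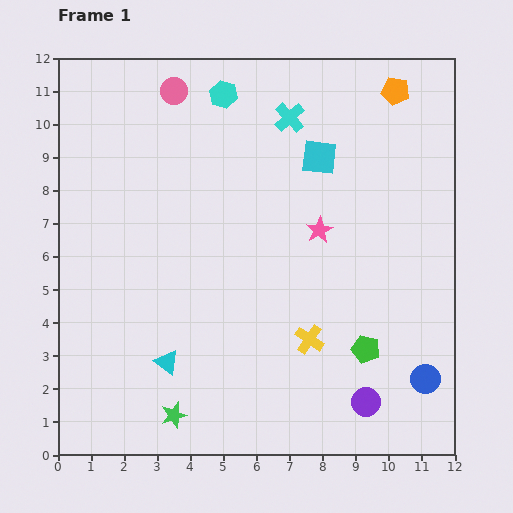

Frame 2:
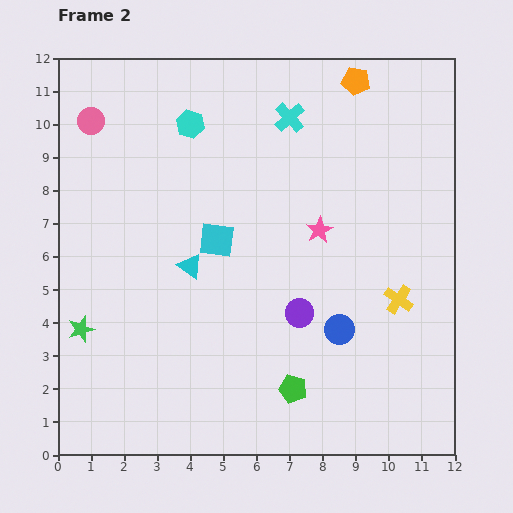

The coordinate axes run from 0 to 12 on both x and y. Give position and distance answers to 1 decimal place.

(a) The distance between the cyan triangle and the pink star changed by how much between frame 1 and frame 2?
-2.0

Distance in frame 1: 6.1. Distance in frame 2: 4.1.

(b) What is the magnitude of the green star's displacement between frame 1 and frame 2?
3.8

The green star moved from (3.5, 1.2) to (0.7, 3.8), a distance of √(2.8² + 2.6²) ≈ 3.8.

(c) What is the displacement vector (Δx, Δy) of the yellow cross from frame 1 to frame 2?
(2.7, 1.2)

The yellow cross was at (7.6, 3.5) in frame 1 and (10.3, 4.7) in frame 2.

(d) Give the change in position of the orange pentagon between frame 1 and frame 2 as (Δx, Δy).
(-1.2, 0.3)

The orange pentagon was at (10.2, 11.0) in frame 1 and (9.0, 11.3) in frame 2.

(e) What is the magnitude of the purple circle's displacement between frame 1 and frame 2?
3.4

The purple circle moved from (9.3, 1.6) to (7.3, 4.3), a distance of √(2.0² + 2.7²) ≈ 3.4.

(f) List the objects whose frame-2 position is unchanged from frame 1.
the pink star, the cyan cross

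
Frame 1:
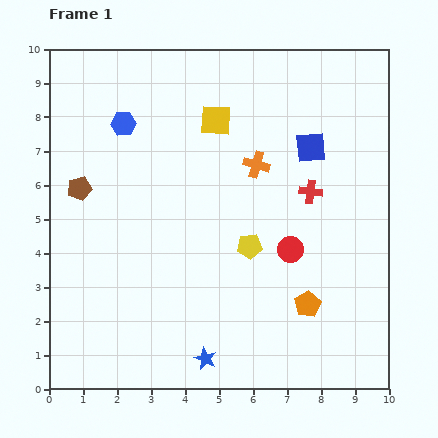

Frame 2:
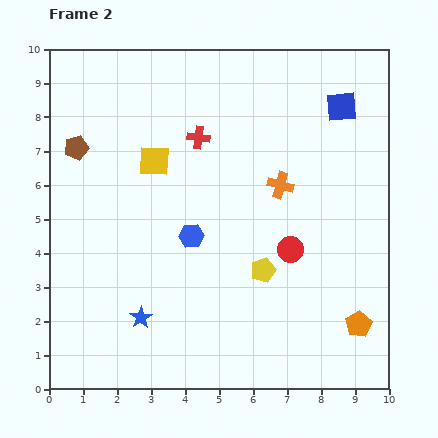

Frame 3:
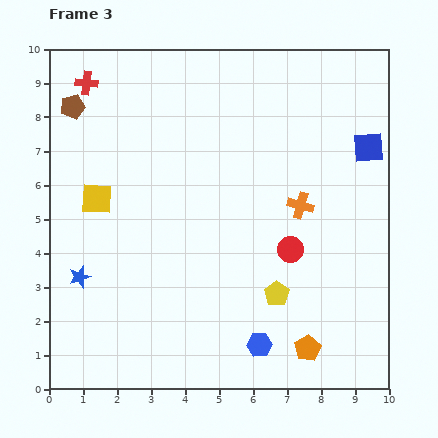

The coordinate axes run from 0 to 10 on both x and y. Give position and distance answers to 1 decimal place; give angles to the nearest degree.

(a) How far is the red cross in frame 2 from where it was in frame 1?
3.7

The red cross moved from (7.7, 5.8) to (4.4, 7.4), a distance of √(3.3² + 1.6²) ≈ 3.7.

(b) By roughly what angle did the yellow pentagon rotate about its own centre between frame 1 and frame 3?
31° counter-clockwise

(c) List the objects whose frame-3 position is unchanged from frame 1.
the red circle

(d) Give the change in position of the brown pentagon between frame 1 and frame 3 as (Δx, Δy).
(-0.2, 2.4)

The brown pentagon was at (0.9, 5.9) in frame 1 and (0.7, 8.3) in frame 3.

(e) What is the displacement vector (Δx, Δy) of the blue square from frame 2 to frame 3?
(0.8, -1.2)

The blue square was at (8.6, 8.3) in frame 2 and (9.4, 7.1) in frame 3.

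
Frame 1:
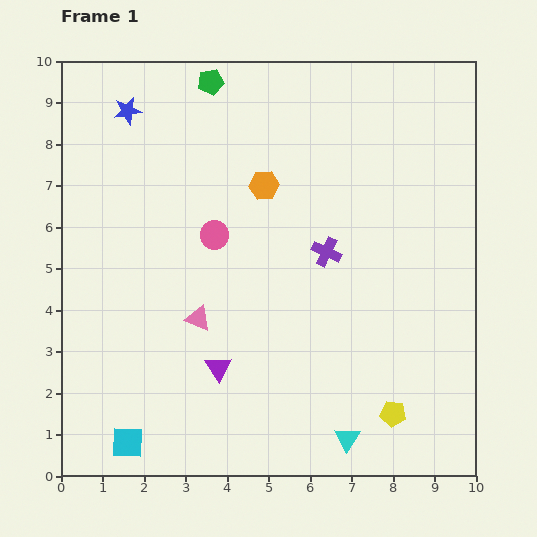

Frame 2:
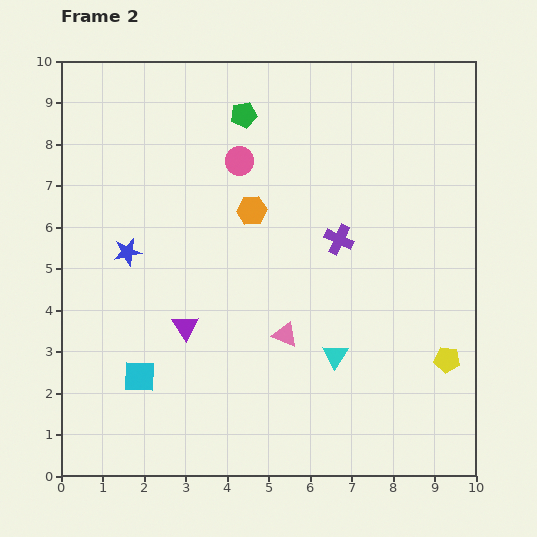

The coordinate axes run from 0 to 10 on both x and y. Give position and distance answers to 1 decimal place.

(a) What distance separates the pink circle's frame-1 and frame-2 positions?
1.9

The pink circle moved from (3.7, 5.8) to (4.3, 7.6), a distance of √(0.6² + 1.8²) ≈ 1.9.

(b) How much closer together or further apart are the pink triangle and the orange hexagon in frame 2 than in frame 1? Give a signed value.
-0.5

Distance in frame 1: 3.6. Distance in frame 2: 3.1.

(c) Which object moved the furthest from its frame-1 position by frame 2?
the blue star

(moved 3.4; next 2.1)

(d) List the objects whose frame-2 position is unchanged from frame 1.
none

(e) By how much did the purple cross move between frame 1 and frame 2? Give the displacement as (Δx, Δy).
(0.3, 0.3)

The purple cross was at (6.4, 5.4) in frame 1 and (6.7, 5.7) in frame 2.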